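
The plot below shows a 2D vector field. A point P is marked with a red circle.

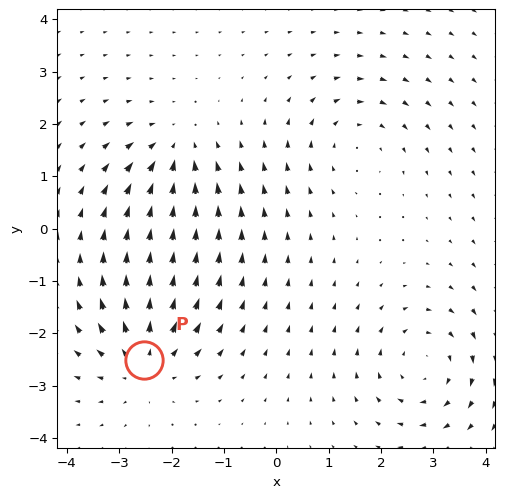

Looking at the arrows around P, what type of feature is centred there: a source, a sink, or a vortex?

source

At P (-2.5, -2.5) the arrows spread outward. Divergence about +5, curl ≈0 — positive divergence with near-zero curl is a source.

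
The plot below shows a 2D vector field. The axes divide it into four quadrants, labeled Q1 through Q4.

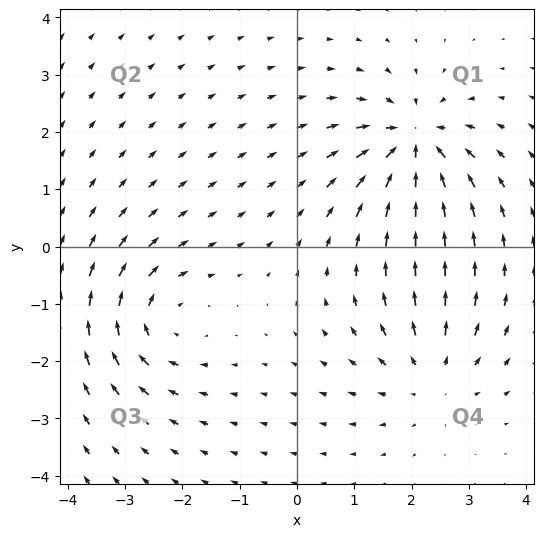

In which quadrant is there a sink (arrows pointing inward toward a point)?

Q1

The sink sits at approximately (2.0, 1.8), which lies in quadrant Q1. The divergence there is about -6, negative as expected for a sink.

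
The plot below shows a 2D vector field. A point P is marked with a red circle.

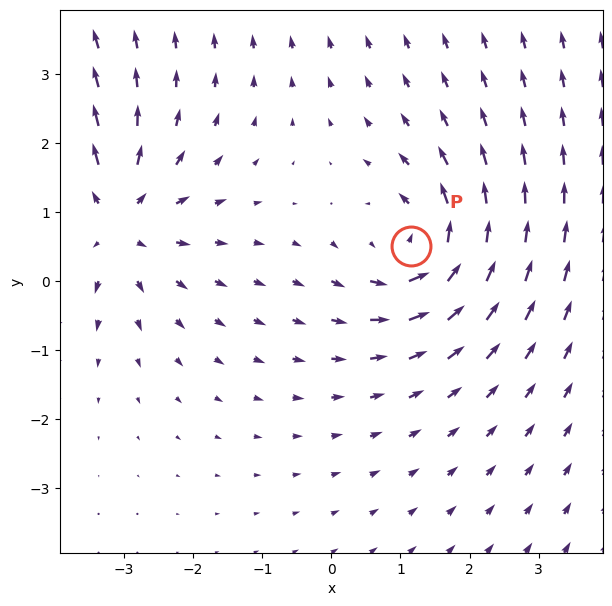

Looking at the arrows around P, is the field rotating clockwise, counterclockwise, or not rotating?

Near P at (1.2, 0.5) the arrows circulate counterclockwise. The curl (z-component) there is about +4; positive curl means counterclockwise rotation.

counterclockwise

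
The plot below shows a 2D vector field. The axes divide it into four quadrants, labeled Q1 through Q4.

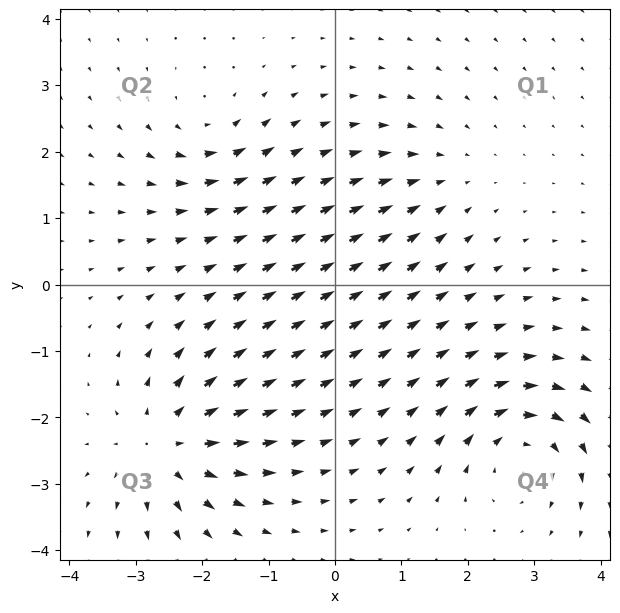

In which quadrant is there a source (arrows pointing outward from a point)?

Q3

The source sits at approximately (-2.5, -2.4), which lies in quadrant Q3. The divergence there is about +6, positive as expected for a source.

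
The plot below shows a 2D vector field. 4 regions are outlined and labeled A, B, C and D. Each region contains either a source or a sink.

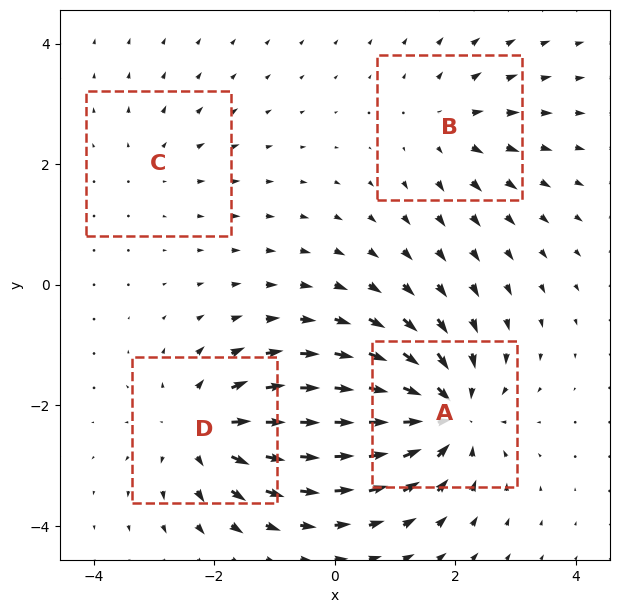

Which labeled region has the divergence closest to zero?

C

Divergence at each region's feature centre — A: about -8, B: about +4, C: about +2, D: about +6. Region C is closest to zero.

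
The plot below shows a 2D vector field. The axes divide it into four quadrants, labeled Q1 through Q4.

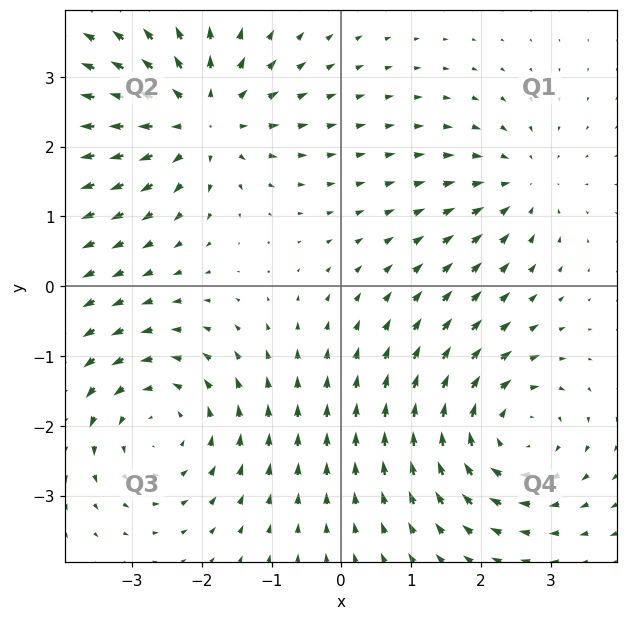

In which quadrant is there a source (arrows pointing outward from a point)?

Q2

The source sits at approximately (-2.0, 2.4), which lies in quadrant Q2. The divergence there is about +5, positive as expected for a source.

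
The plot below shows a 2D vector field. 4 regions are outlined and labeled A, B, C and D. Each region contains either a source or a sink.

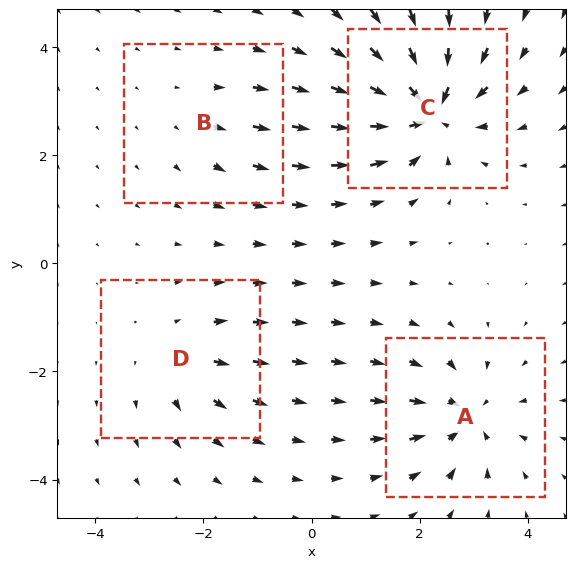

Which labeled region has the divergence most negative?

Divergence at each region's feature centre — A: about -6, B: about +2, C: about -9, D: about +4. Region C is most negative.

C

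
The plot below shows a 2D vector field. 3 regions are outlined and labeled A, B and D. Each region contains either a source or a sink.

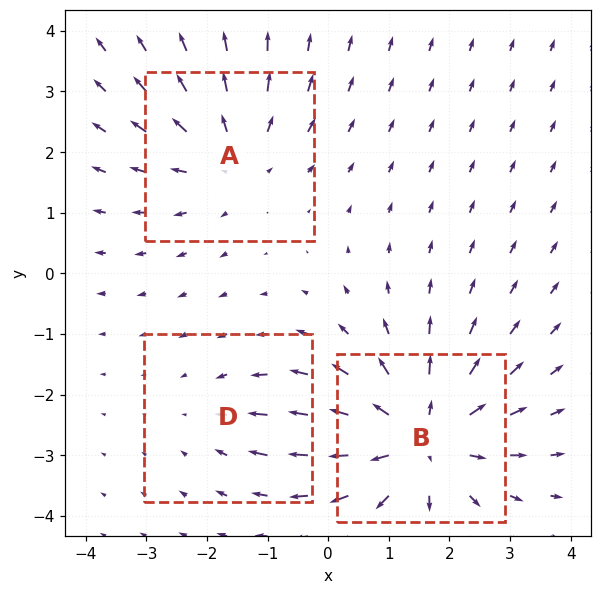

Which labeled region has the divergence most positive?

B

Divergence at each region's feature centre — A: about +3, B: about +5, D: about -2. Region B is most positive.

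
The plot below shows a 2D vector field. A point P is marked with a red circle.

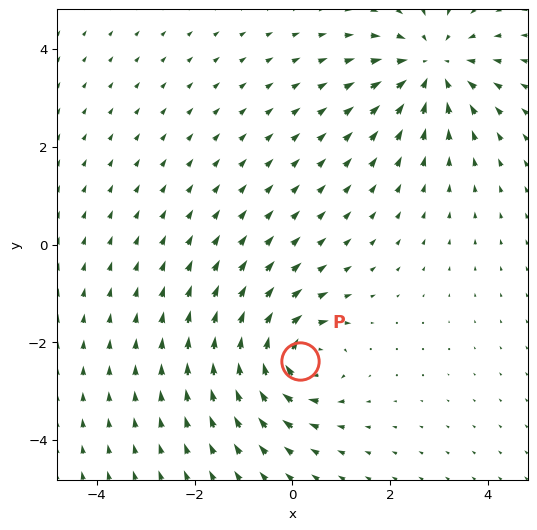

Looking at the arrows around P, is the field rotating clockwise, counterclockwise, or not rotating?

Near P at (0.2, -2.4) the arrows circulate clockwise. The curl (z-component) there is about -5; negative curl means clockwise rotation.

clockwise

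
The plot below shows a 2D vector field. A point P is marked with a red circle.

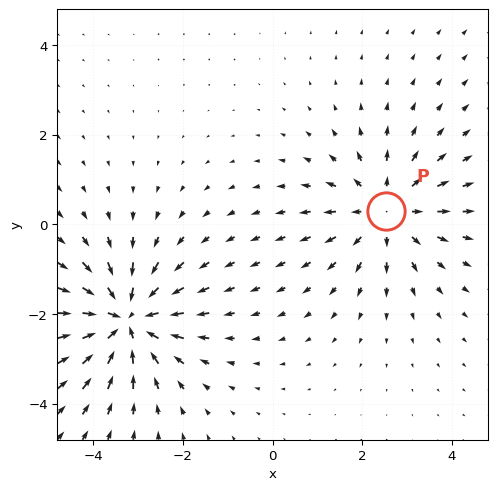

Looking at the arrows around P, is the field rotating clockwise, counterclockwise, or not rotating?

not rotating

Near P at (2.5, 0.3) the arrows show no circulation. The curl there is ≈0.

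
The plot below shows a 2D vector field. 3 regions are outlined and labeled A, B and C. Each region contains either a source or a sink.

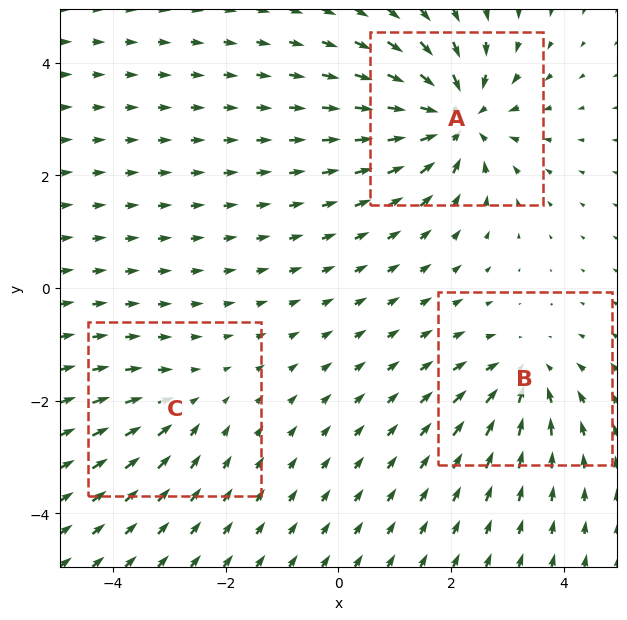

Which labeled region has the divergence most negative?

A

Divergence at each region's feature centre — A: about -6, B: about -3, C: about -2. Region A is most negative.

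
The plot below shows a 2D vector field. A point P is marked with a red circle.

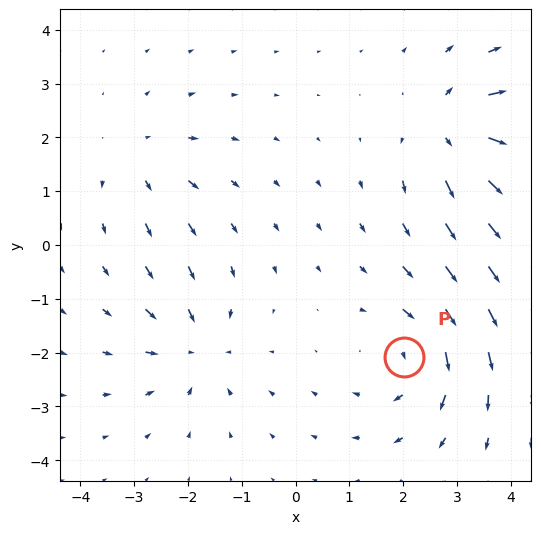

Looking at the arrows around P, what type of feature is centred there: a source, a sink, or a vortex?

vortex

At P (2.0, -2.1) the arrows circulate clockwise. Divergence ≈0, curl about -4 — near-zero divergence with nonzero curl is a vortex.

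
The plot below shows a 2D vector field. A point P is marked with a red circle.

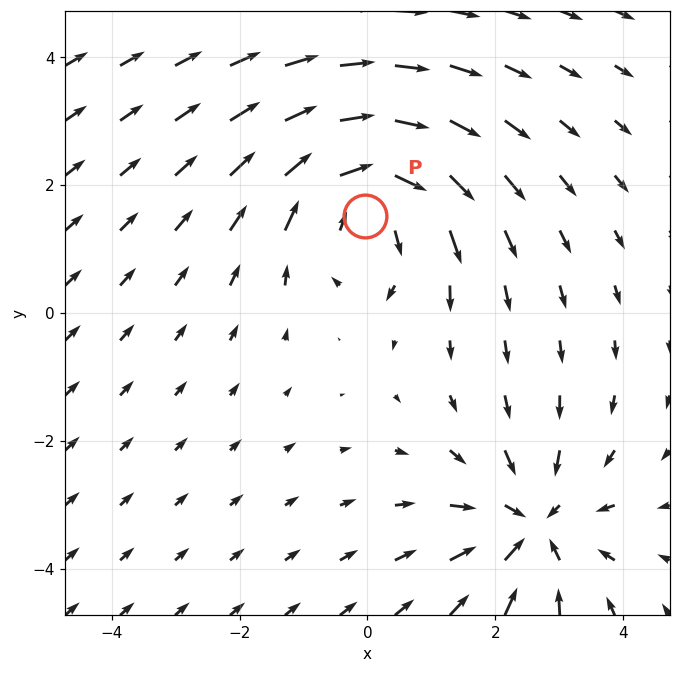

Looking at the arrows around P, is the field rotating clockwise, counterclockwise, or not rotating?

Near P at (-0.0, 1.5) the arrows circulate clockwise. The curl (z-component) there is about -4; negative curl means clockwise rotation.

clockwise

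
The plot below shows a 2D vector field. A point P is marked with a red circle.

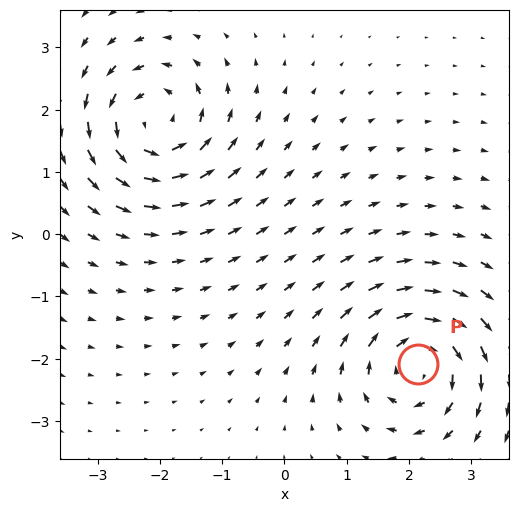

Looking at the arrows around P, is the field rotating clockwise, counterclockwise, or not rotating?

Near P at (2.1, -2.1) the arrows circulate clockwise. The curl (z-component) there is about -6; negative curl means clockwise rotation.

clockwise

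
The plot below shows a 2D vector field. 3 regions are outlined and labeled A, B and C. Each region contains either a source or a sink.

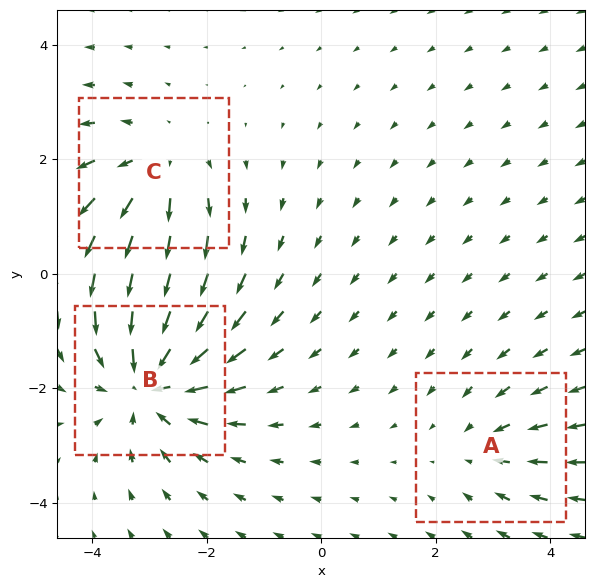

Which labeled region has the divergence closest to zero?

A

Divergence at each region's feature centre — A: about -2, B: about -5, C: about +3. Region A is closest to zero.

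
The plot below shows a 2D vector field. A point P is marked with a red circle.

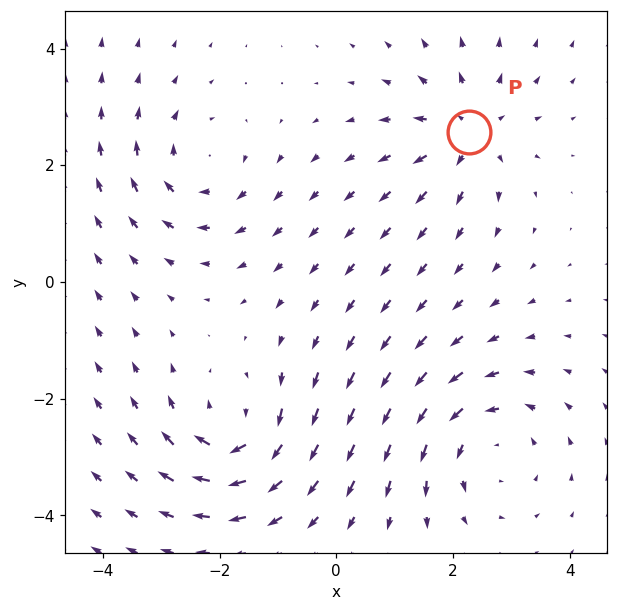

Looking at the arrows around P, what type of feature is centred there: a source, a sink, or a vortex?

source

At P (2.3, 2.6) the arrows spread outward. Divergence about +4, curl ≈0 — positive divergence with near-zero curl is a source.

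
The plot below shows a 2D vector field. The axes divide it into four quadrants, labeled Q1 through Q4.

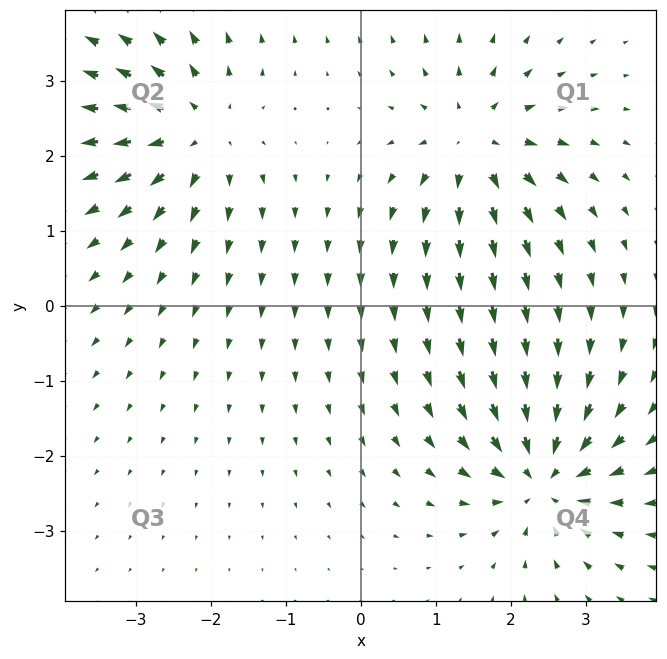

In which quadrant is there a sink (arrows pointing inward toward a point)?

Q4

The sink sits at approximately (2.4, -2.3), which lies in quadrant Q4. The divergence there is about -7, negative as expected for a sink.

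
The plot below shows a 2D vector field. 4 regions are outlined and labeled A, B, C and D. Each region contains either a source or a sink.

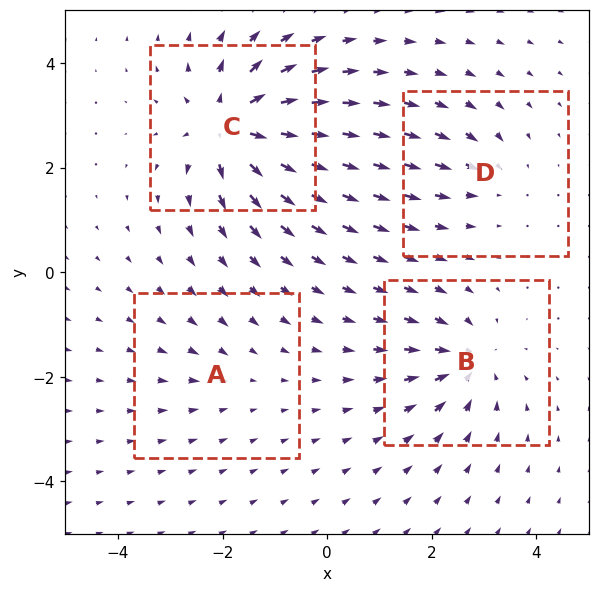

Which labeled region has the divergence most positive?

C

Divergence at each region's feature centre — A: about -2, B: about -5, C: about +8, D: about -3. Region C is most positive.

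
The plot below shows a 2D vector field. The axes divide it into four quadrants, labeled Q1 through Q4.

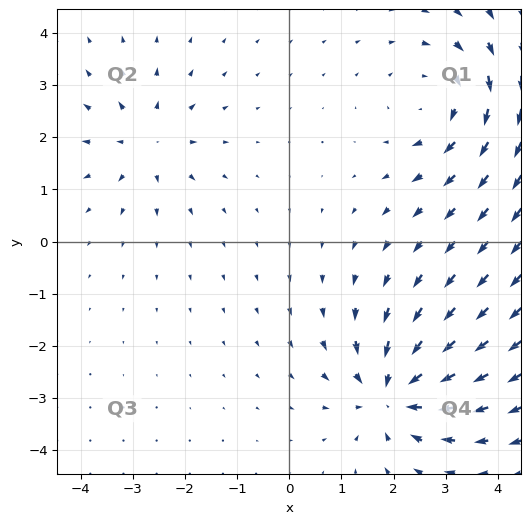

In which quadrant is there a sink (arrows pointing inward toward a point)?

The sink sits at approximately (2.0, -2.9), which lies in quadrant Q4. The divergence there is about -5, negative as expected for a sink.

Q4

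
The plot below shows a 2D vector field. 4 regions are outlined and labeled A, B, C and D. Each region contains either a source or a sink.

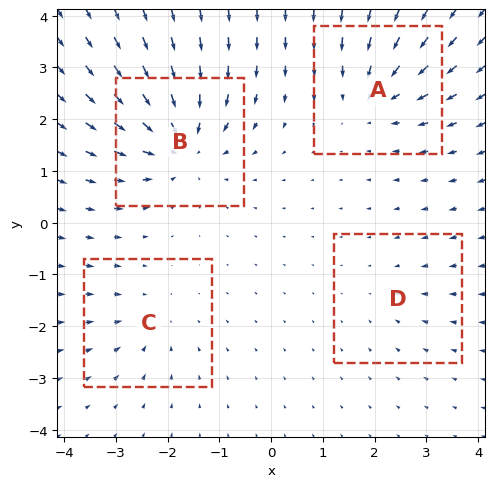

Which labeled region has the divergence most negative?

B

Divergence at each region's feature centre — A: about -5, B: about -7, C: about -3, D: about -2. Region B is most negative.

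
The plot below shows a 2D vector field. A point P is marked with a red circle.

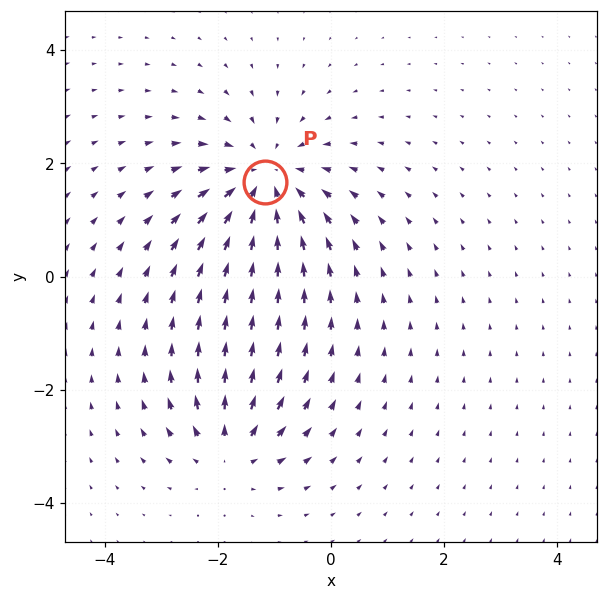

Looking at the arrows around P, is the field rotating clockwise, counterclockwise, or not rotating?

Near P at (-1.2, 1.7) the arrows show no circulation. The curl there is ≈0.

not rotating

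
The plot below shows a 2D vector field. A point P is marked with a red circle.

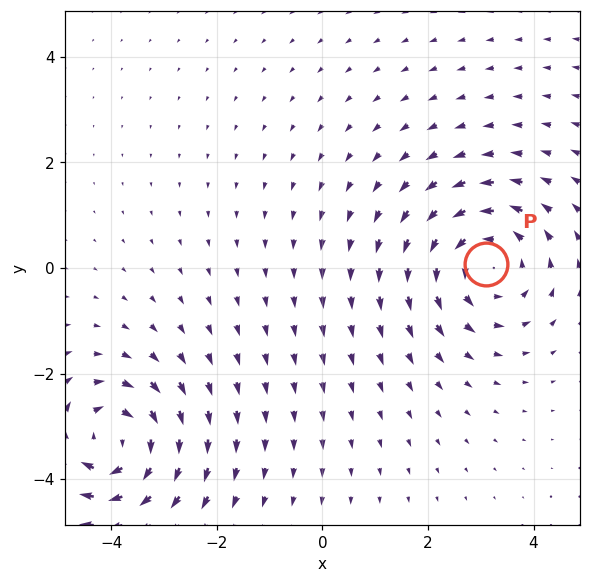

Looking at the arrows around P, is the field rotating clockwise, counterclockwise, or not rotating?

Near P at (3.1, 0.1) the arrows circulate counterclockwise. The curl (z-component) there is about +4; positive curl means counterclockwise rotation.

counterclockwise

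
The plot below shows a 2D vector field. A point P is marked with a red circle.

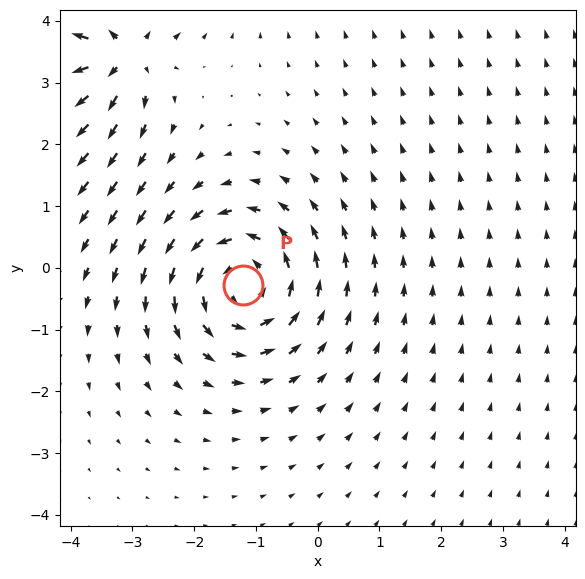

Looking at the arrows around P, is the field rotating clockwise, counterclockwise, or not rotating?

Near P at (-1.2, -0.3) the arrows circulate counterclockwise. The curl (z-component) there is about +4; positive curl means counterclockwise rotation.

counterclockwise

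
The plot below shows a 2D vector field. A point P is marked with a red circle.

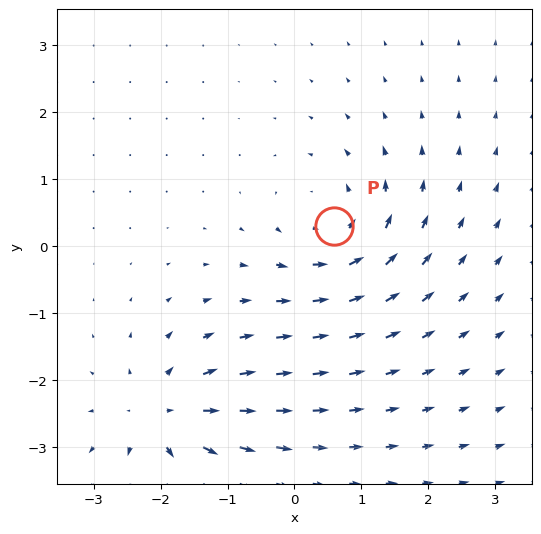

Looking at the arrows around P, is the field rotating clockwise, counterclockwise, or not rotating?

counterclockwise

Near P at (0.6, 0.3) the arrows circulate counterclockwise. The curl (z-component) there is about +4; positive curl means counterclockwise rotation.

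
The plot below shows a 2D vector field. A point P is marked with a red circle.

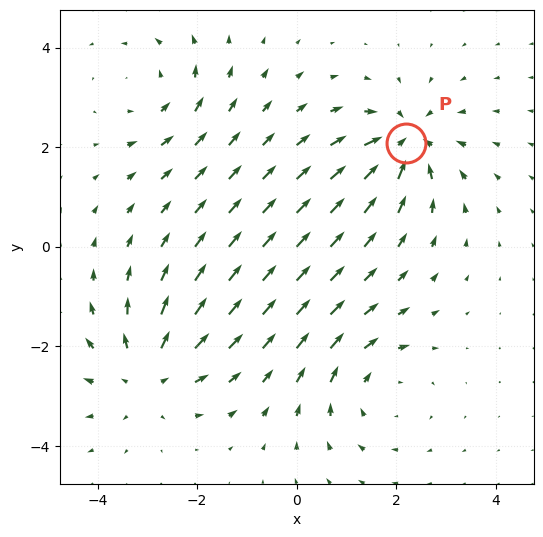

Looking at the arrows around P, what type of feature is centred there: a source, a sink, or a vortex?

sink

At P (2.2, 2.1) the arrows converge inward. Divergence about -6, curl ≈0 — negative divergence with near-zero curl is a sink.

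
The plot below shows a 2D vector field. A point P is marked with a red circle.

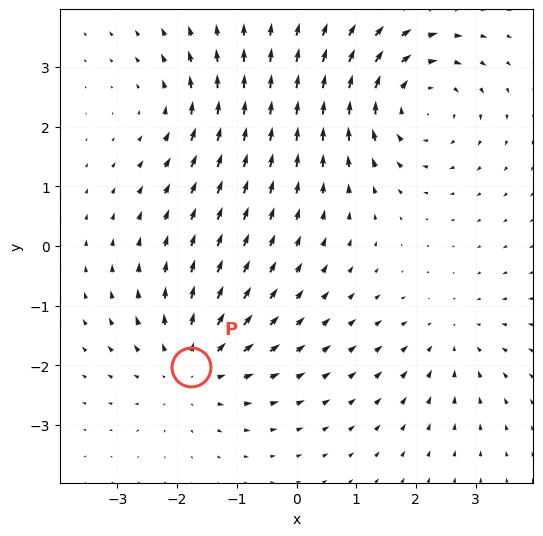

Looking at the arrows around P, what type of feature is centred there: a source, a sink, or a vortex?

At P (-1.8, -2.0) the arrows spread outward. Divergence about +4, curl ≈0 — positive divergence with near-zero curl is a source.

source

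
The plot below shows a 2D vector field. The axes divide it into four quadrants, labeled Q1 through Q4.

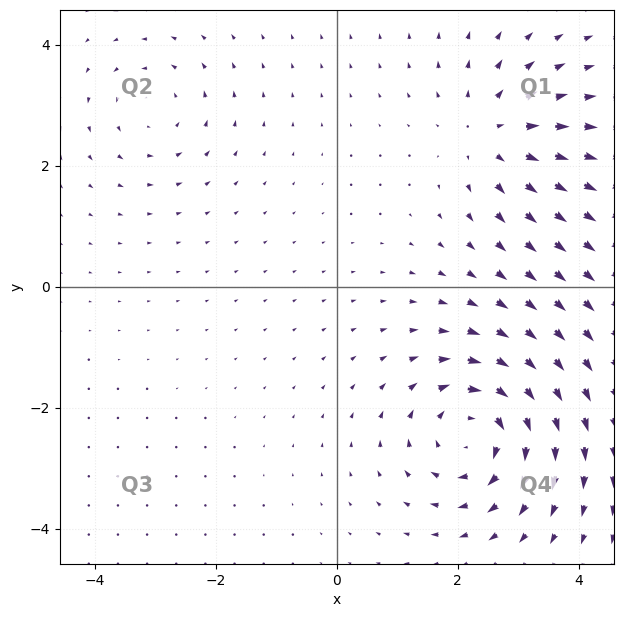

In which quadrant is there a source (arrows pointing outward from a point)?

The source sits at approximately (2.6, 2.5), which lies in quadrant Q1. The divergence there is about +4, positive as expected for a source.

Q1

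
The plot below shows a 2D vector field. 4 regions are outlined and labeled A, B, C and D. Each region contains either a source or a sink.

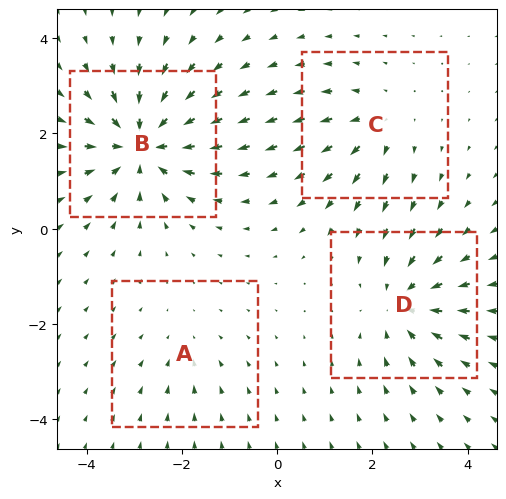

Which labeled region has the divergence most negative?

B

Divergence at each region's feature centre — A: about -2, B: about -7, C: about +3, D: about -5. Region B is most negative.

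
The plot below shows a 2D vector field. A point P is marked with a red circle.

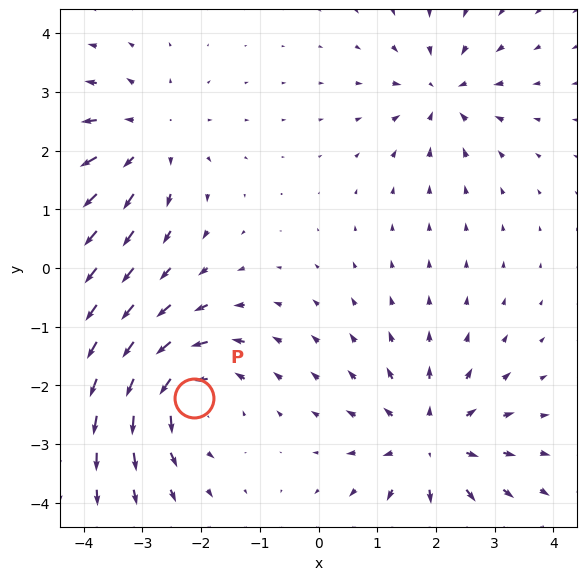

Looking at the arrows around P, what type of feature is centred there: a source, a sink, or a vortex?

At P (-2.1, -2.2) the arrows circulate counterclockwise. Divergence ≈0, curl about +4 — near-zero divergence with nonzero curl is a vortex.

vortex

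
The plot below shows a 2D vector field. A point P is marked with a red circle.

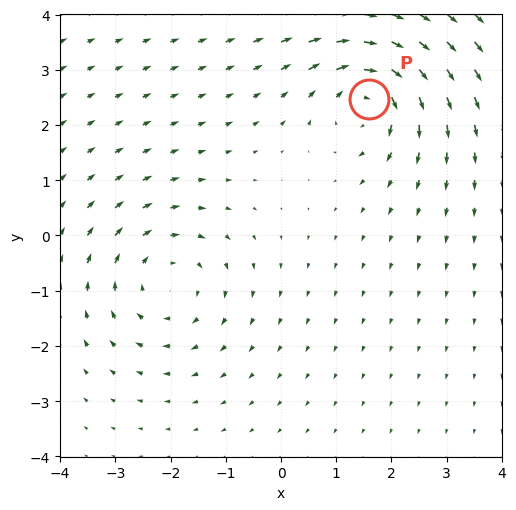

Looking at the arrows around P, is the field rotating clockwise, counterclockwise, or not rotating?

Near P at (1.6, 2.5) the arrows circulate clockwise. The curl (z-component) there is about -4; negative curl means clockwise rotation.

clockwise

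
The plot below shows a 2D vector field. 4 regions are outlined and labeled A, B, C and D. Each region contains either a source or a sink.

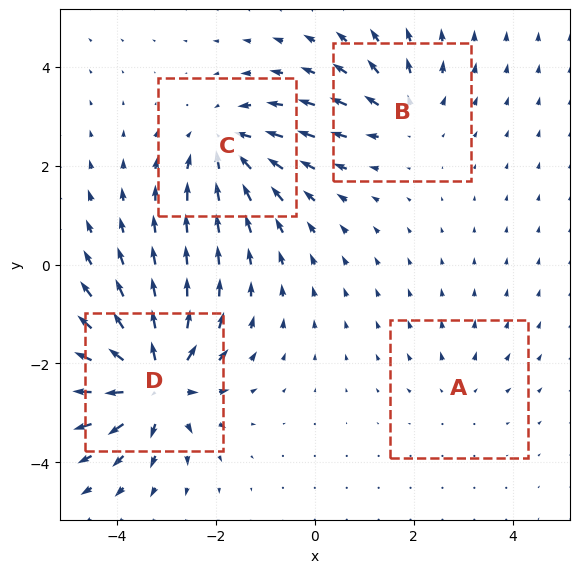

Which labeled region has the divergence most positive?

Divergence at each region's feature centre — A: about +2, B: about +4, C: about -5, D: about +8. Region D is most positive.

D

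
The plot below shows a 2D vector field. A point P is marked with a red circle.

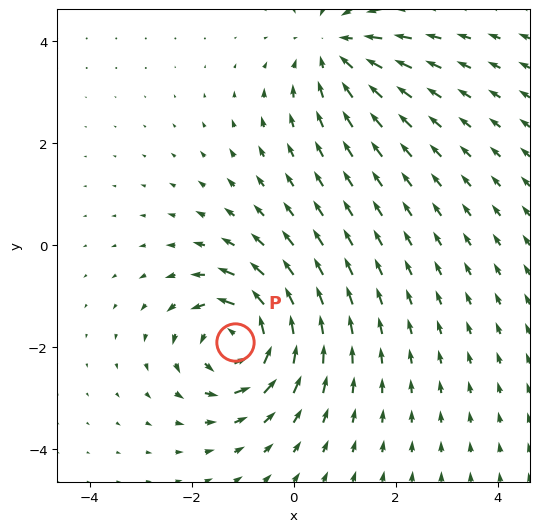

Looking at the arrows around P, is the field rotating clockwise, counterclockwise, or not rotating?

Near P at (-1.1, -1.9) the arrows circulate counterclockwise. The curl (z-component) there is about +5; positive curl means counterclockwise rotation.

counterclockwise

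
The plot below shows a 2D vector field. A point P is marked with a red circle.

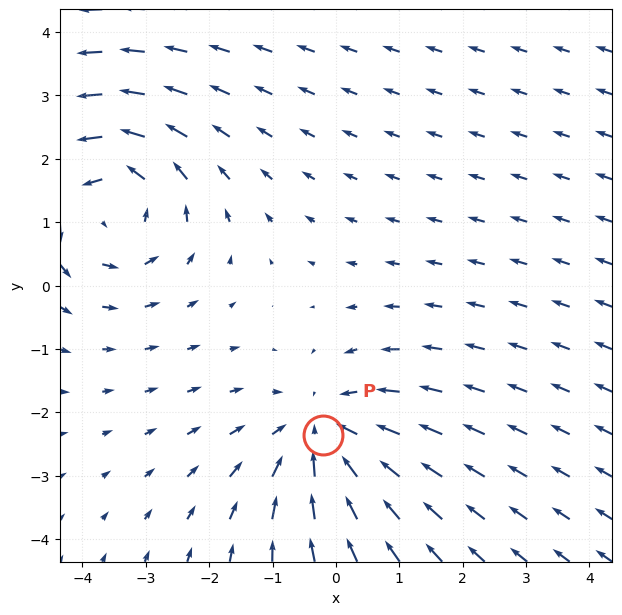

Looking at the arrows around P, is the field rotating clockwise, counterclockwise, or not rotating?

not rotating

Near P at (-0.2, -2.4) the arrows show no circulation. The curl there is ≈0.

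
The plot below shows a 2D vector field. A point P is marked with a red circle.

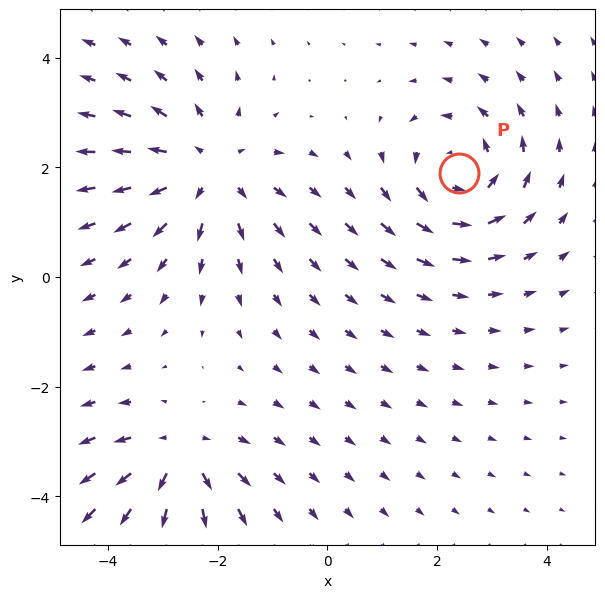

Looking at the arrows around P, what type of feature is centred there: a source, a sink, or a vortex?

vortex

At P (2.4, 1.9) the arrows circulate counterclockwise. Divergence ≈0, curl about +4 — near-zero divergence with nonzero curl is a vortex.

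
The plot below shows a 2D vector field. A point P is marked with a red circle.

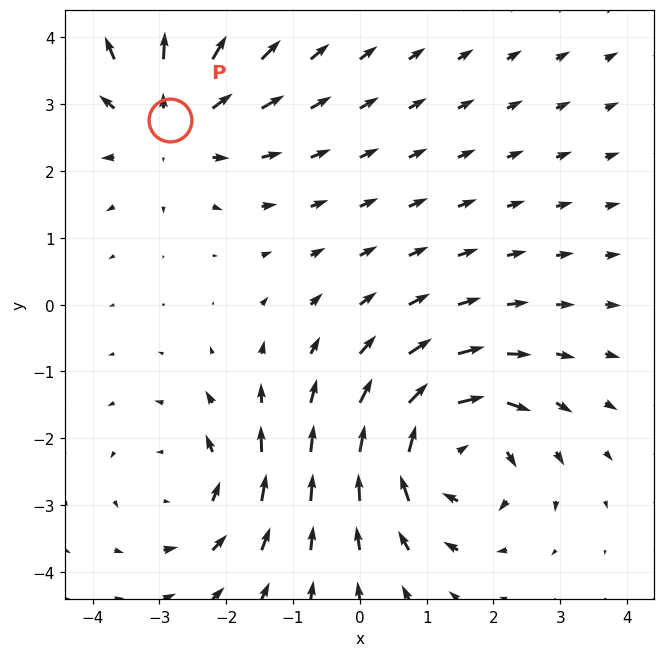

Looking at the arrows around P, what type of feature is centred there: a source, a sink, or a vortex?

At P (-2.8, 2.8) the arrows spread outward. Divergence about +3, curl ≈0 — positive divergence with near-zero curl is a source.

source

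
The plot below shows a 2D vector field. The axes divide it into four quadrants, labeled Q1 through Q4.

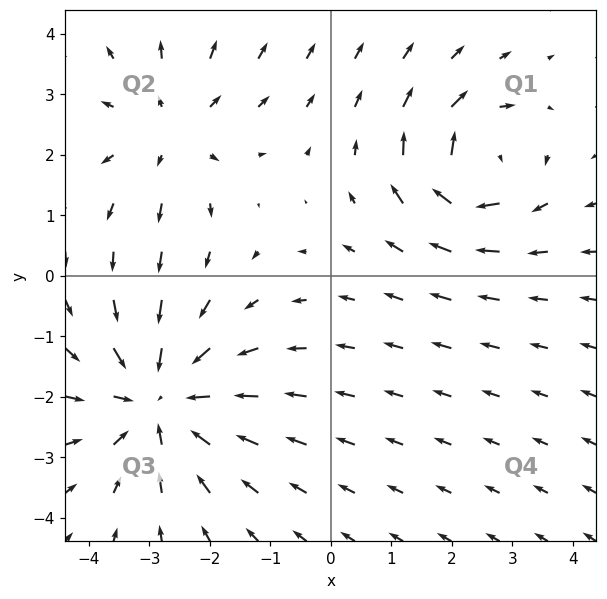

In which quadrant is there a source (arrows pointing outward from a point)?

The source sits at approximately (-2.6, 2.4), which lies in quadrant Q2. The divergence there is about +2, positive as expected for a source.

Q2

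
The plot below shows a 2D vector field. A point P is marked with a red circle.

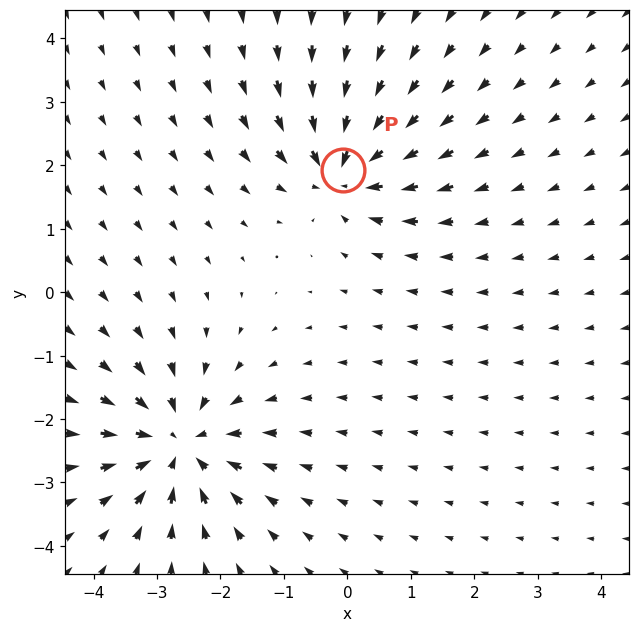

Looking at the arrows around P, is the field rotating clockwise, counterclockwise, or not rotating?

not rotating

Near P at (-0.1, 1.9) the arrows show no circulation. The curl there is ≈0.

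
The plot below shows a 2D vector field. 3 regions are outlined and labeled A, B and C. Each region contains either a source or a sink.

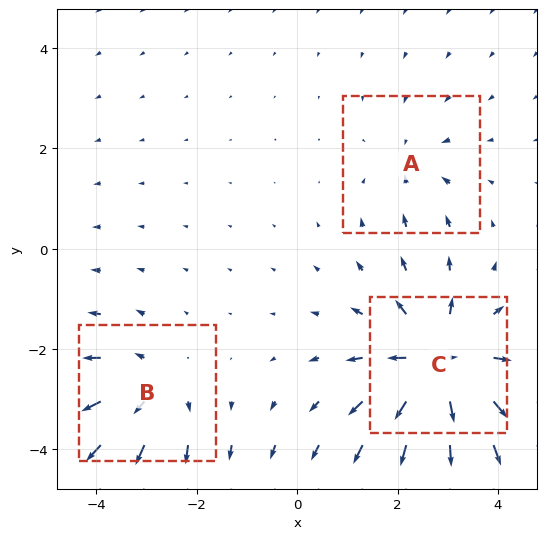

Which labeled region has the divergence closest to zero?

A

Divergence at each region's feature centre — A: about -2, B: about +3, C: about +5. Region A is closest to zero.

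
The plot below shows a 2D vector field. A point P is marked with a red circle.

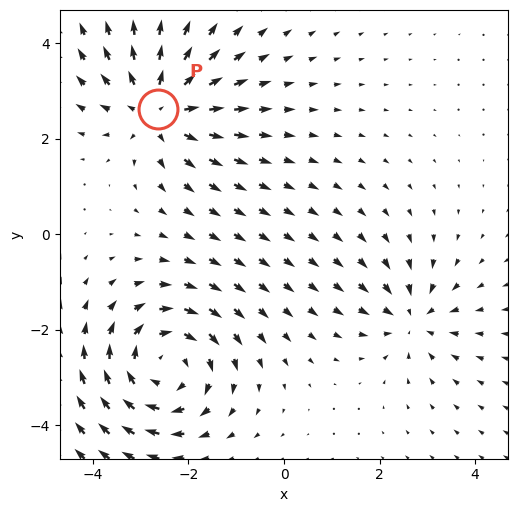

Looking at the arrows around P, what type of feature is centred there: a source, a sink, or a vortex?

source

At P (-2.6, 2.6) the arrows spread outward. Divergence about +4, curl ≈0 — positive divergence with near-zero curl is a source.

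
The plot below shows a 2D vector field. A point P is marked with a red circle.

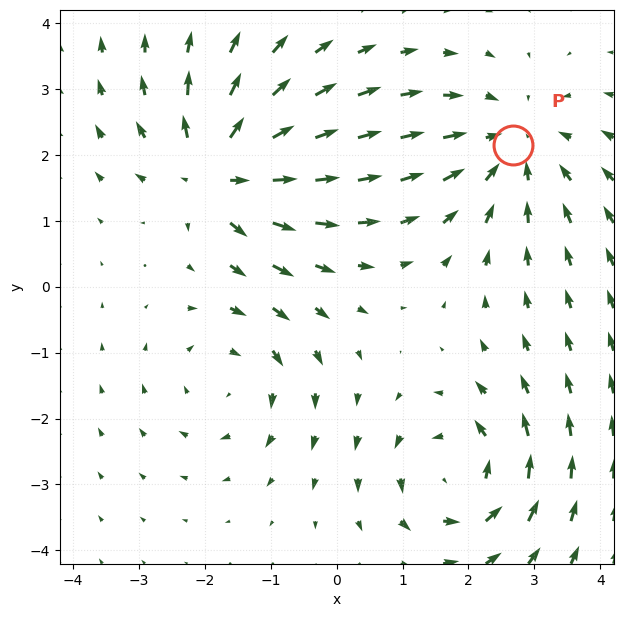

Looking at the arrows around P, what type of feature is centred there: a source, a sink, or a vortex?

sink

At P (2.7, 2.1) the arrows converge inward. Divergence about -3, curl ≈0 — negative divergence with near-zero curl is a sink.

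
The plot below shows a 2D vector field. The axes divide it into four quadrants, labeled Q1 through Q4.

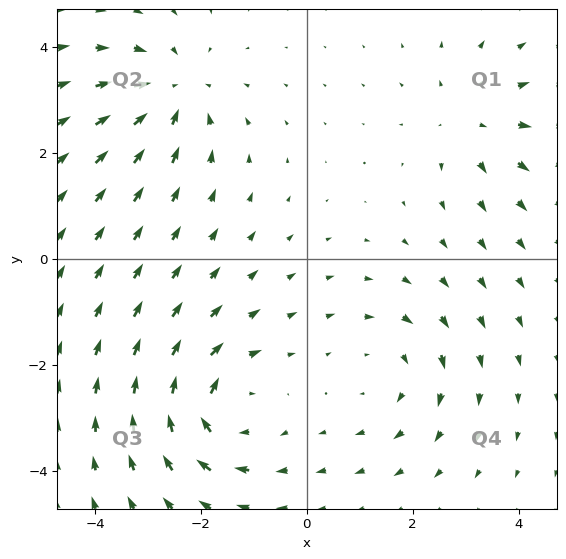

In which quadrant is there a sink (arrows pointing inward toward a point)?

The sink sits at approximately (-2.5, 3.2), which lies in quadrant Q2. The divergence there is about -4, negative as expected for a sink.

Q2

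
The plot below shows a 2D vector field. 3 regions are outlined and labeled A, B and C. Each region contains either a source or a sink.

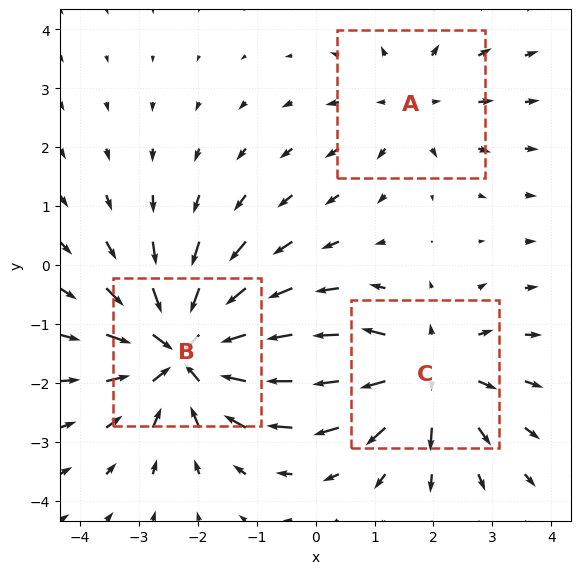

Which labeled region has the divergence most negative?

Divergence at each region's feature centre — A: about +2, B: about -4, C: about +3. Region B is most negative.

B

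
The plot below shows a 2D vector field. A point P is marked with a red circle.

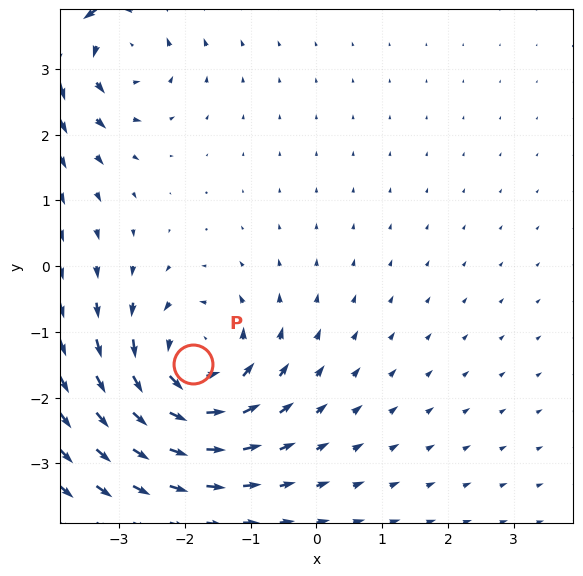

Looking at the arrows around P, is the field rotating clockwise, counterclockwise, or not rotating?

counterclockwise

Near P at (-1.9, -1.5) the arrows circulate counterclockwise. The curl (z-component) there is about +4; positive curl means counterclockwise rotation.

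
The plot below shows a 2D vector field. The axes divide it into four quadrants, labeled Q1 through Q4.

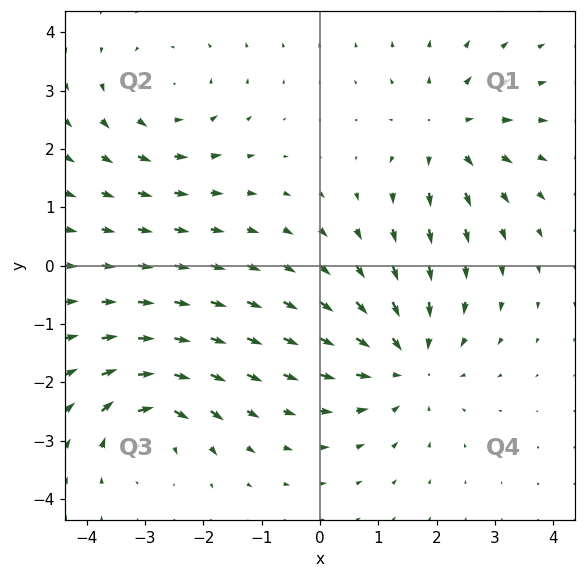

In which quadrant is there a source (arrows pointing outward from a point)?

Q1

The source sits at approximately (2.2, 2.3), which lies in quadrant Q1. The divergence there is about +4, positive as expected for a source.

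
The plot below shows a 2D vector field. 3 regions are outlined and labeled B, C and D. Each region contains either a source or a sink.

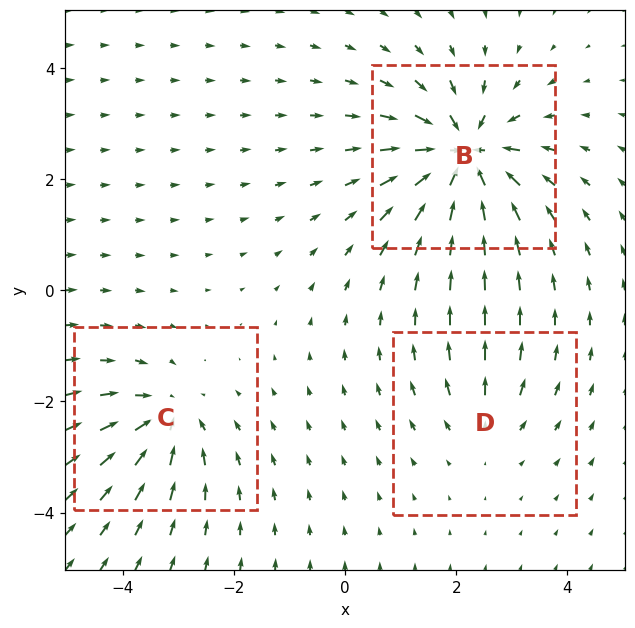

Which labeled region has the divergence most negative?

B

Divergence at each region's feature centre — B: about -6, C: about -4, D: about +2. Region B is most negative.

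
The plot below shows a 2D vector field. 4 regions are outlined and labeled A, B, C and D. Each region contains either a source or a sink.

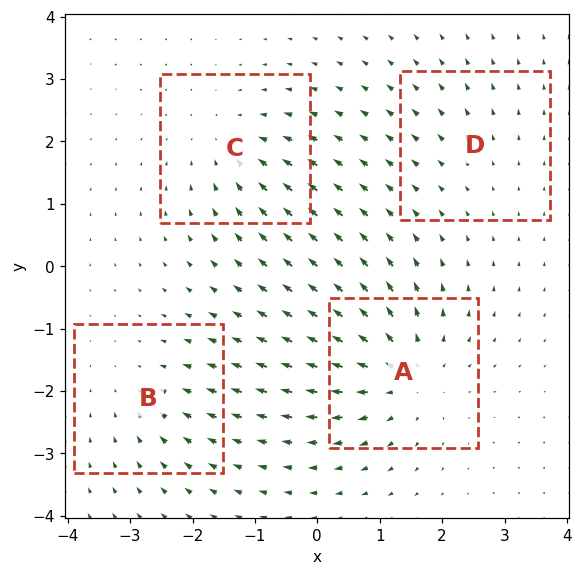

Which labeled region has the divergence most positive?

Divergence at each region's feature centre — A: about +6, B: about -3, C: about -4, D: about +2. Region A is most positive.

A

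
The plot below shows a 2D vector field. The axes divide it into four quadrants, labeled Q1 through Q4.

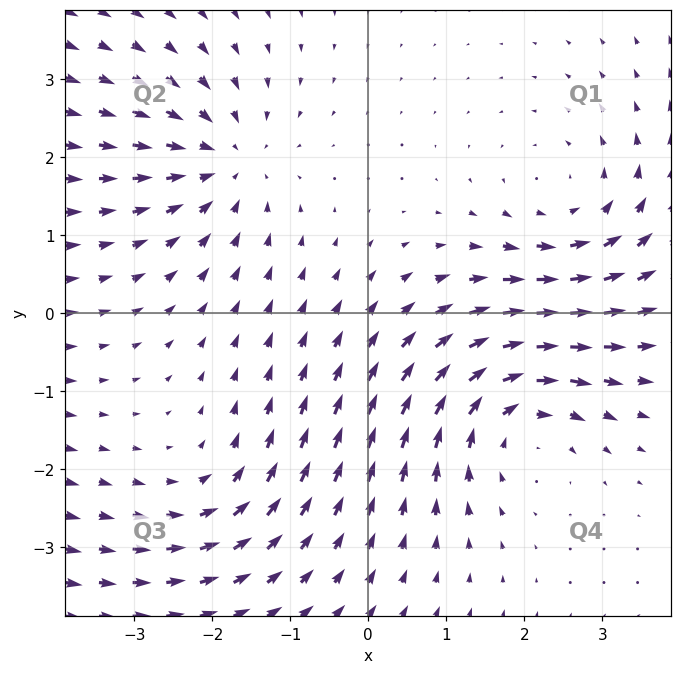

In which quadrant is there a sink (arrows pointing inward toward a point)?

Q2

The sink sits at approximately (-1.8, 1.9), which lies in quadrant Q2. The divergence there is about -4, negative as expected for a sink.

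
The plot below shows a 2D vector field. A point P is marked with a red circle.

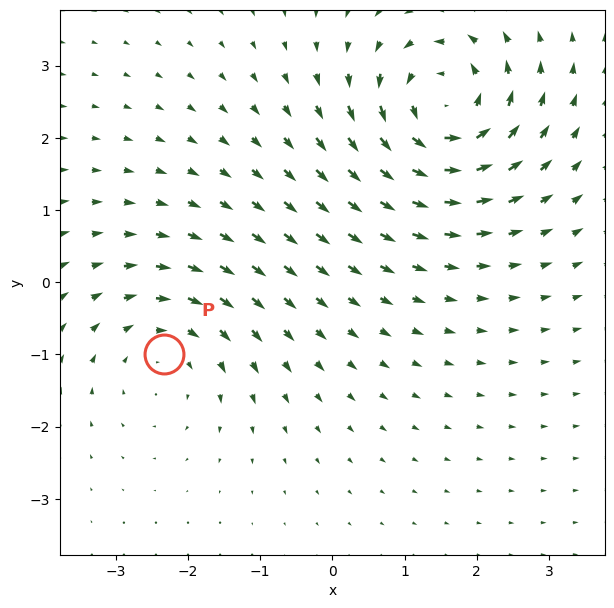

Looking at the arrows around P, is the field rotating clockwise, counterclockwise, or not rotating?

clockwise

Near P at (-2.3, -1.0) the arrows circulate clockwise. The curl (z-component) there is about -2; negative curl means clockwise rotation.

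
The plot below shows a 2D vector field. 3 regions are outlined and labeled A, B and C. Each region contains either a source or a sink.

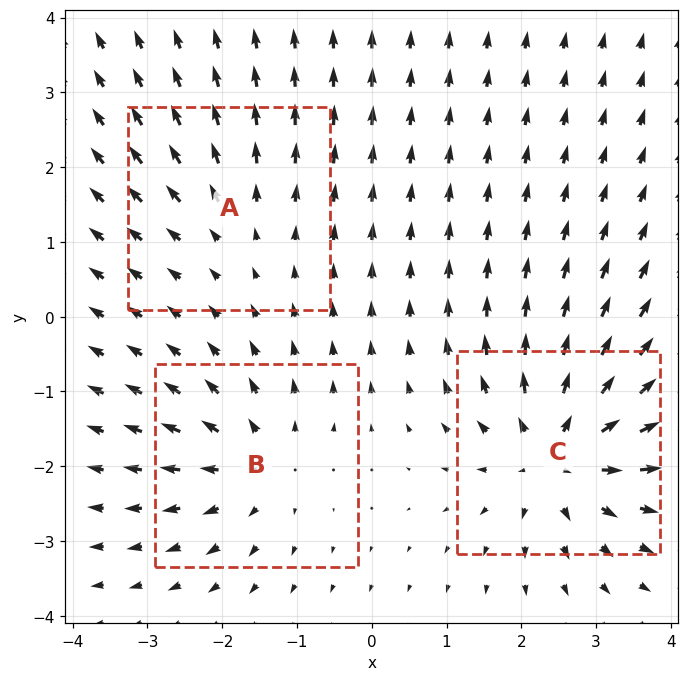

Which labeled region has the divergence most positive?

Divergence at each region's feature centre — A: about +2, B: about +4, C: about +5. Region C is most positive.

C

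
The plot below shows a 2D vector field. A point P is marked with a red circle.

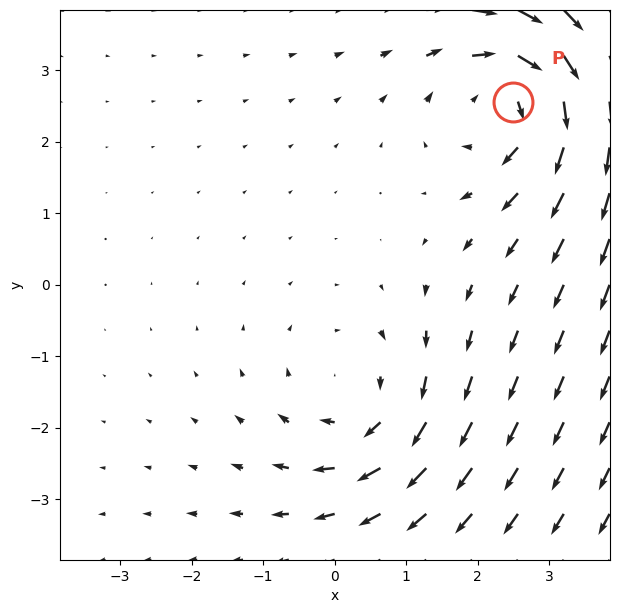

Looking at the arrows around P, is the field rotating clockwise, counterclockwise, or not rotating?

Near P at (2.5, 2.6) the arrows circulate clockwise. The curl (z-component) there is about -5; negative curl means clockwise rotation.

clockwise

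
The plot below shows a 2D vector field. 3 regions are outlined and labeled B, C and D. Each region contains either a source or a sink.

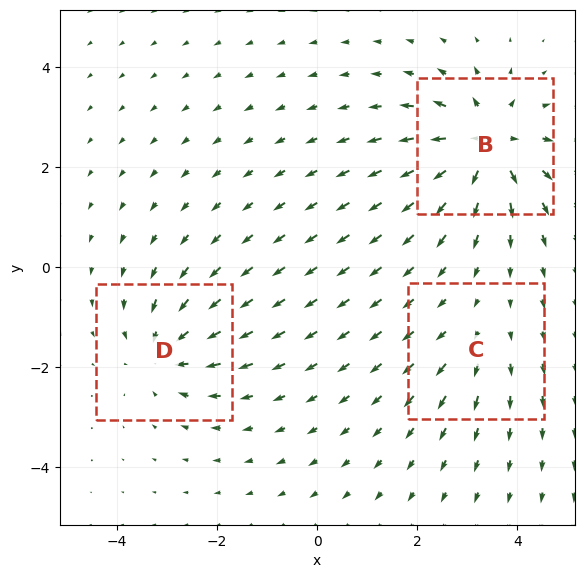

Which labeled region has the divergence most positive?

B

Divergence at each region's feature centre — B: about +6, C: about +2, D: about -4. Region B is most positive.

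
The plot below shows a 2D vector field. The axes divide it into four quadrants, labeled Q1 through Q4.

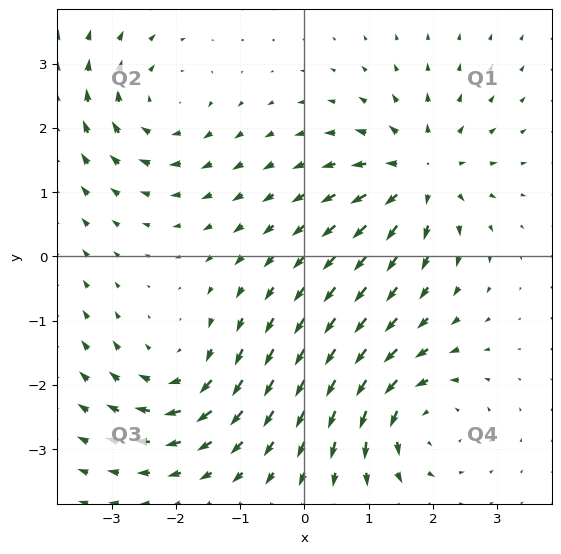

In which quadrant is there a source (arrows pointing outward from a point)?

The source sits at approximately (1.8, 1.3), which lies in quadrant Q1. The divergence there is about +5, positive as expected for a source.

Q1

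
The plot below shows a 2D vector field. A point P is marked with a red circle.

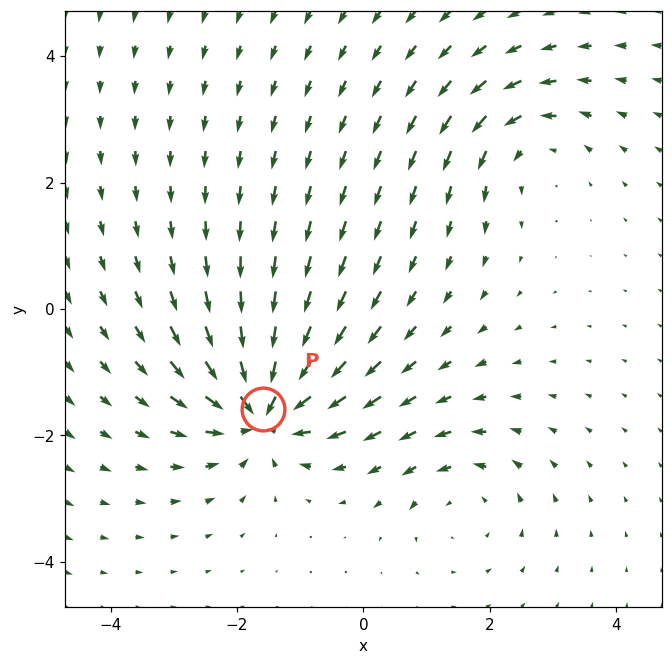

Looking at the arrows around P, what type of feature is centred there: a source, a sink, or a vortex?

sink

At P (-1.6, -1.6) the arrows converge inward. Divergence about -6, curl ≈0 — negative divergence with near-zero curl is a sink.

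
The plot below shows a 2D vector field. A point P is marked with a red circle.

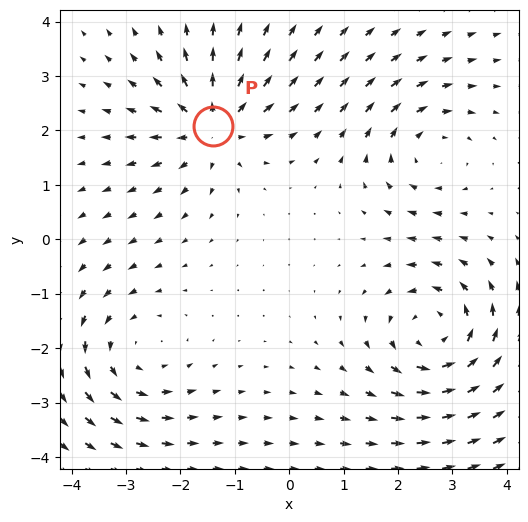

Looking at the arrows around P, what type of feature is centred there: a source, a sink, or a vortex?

source

At P (-1.4, 2.1) the arrows spread outward. Divergence about +4, curl ≈0 — positive divergence with near-zero curl is a source.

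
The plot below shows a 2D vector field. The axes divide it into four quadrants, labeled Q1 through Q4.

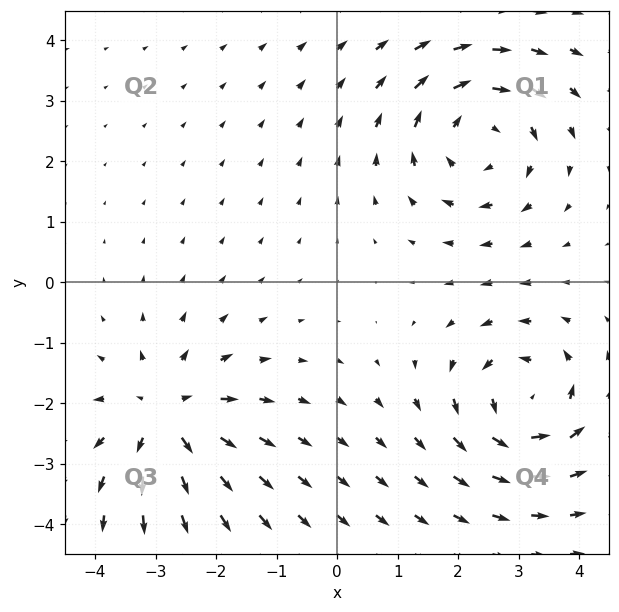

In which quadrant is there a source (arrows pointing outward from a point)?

Q3

The source sits at approximately (-2.8, -2.2), which lies in quadrant Q3. The divergence there is about +4, positive as expected for a source.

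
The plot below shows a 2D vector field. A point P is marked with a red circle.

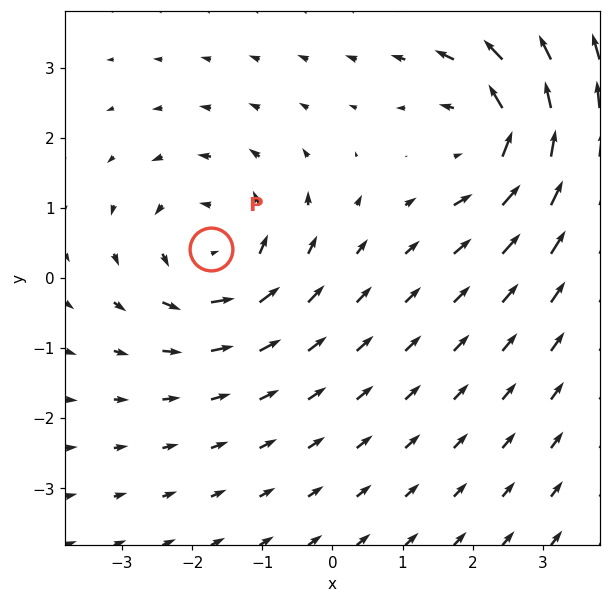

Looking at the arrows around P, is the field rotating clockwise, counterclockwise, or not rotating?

Near P at (-1.7, 0.4) the arrows circulate counterclockwise. The curl (z-component) there is about +5; positive curl means counterclockwise rotation.

counterclockwise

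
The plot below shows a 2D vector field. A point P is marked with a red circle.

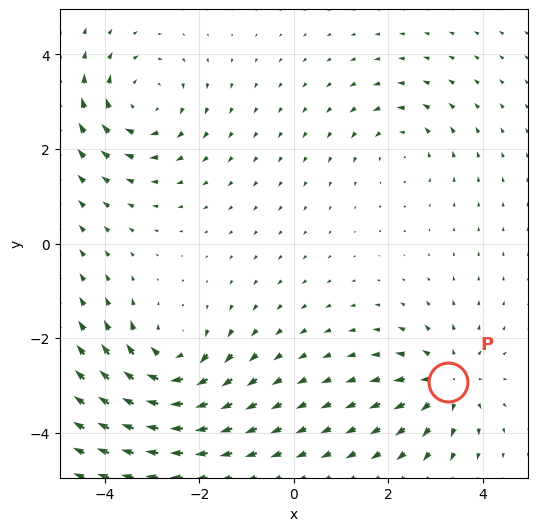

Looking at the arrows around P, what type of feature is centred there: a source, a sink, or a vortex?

source

At P (3.3, -2.9) the arrows spread outward. Divergence about +4, curl ≈0 — positive divergence with near-zero curl is a source.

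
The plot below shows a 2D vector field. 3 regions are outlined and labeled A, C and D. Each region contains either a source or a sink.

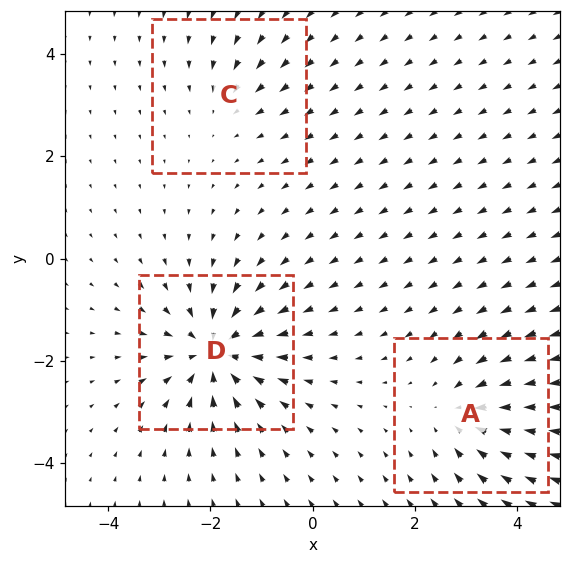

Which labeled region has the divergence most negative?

Divergence at each region's feature centre — A: about -3, C: about -2, D: about -5. Region D is most negative.

D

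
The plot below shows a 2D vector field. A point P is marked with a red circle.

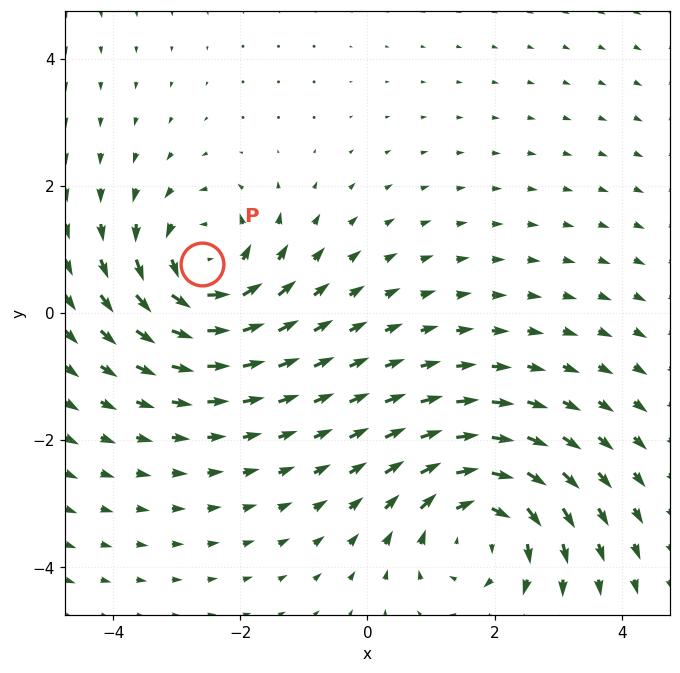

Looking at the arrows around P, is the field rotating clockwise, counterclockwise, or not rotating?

Near P at (-2.6, 0.8) the arrows circulate counterclockwise. The curl (z-component) there is about +5; positive curl means counterclockwise rotation.

counterclockwise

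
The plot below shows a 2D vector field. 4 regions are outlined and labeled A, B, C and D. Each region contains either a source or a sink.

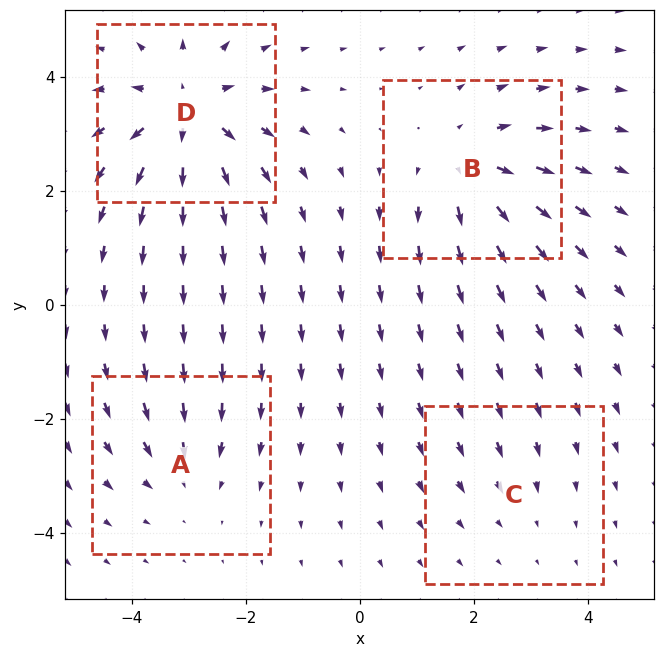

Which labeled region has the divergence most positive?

D

Divergence at each region's feature centre — A: about -3, B: about +5, C: about -2, D: about +7. Region D is most positive.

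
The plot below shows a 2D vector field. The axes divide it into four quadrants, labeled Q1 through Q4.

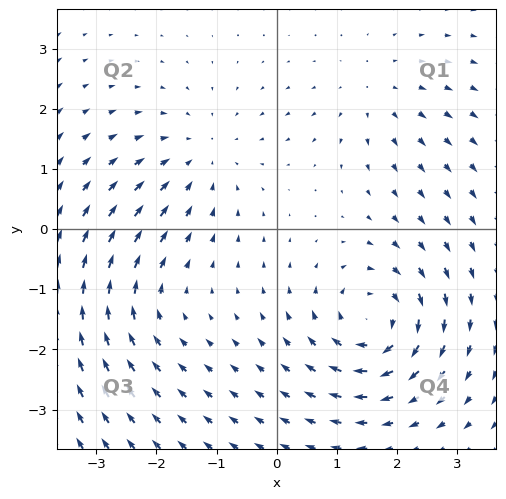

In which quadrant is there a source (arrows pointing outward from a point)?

Q1

The source sits at approximately (1.6, 2.3), which lies in quadrant Q1. The divergence there is about +3, positive as expected for a source.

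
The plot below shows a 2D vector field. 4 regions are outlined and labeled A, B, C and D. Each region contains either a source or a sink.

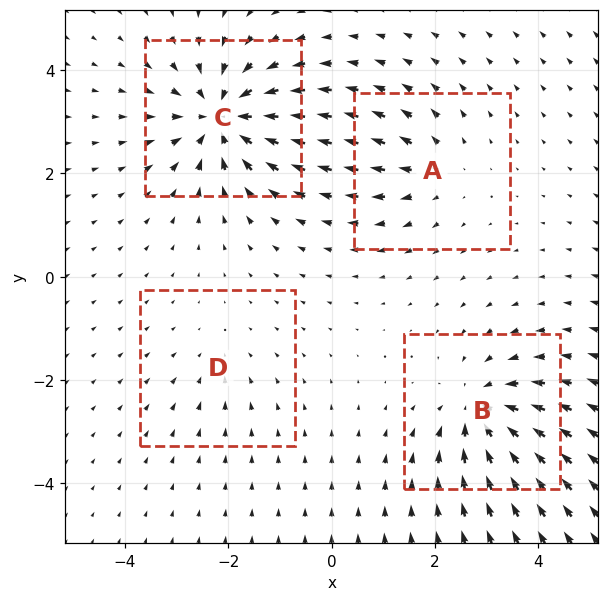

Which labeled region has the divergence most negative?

C

Divergence at each region's feature centre — A: about +4, B: about -6, C: about -7, D: about -2. Region C is most negative.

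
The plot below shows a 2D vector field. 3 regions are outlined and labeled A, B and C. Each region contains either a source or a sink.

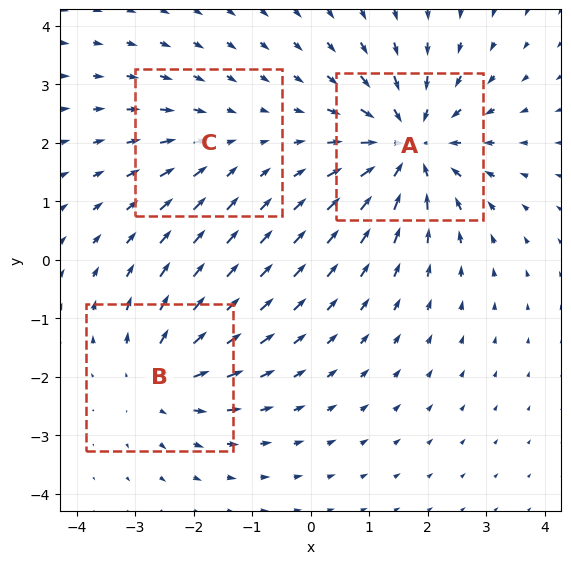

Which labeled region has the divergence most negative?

A

Divergence at each region's feature centre — A: about -5, B: about +3, C: about -2. Region A is most negative.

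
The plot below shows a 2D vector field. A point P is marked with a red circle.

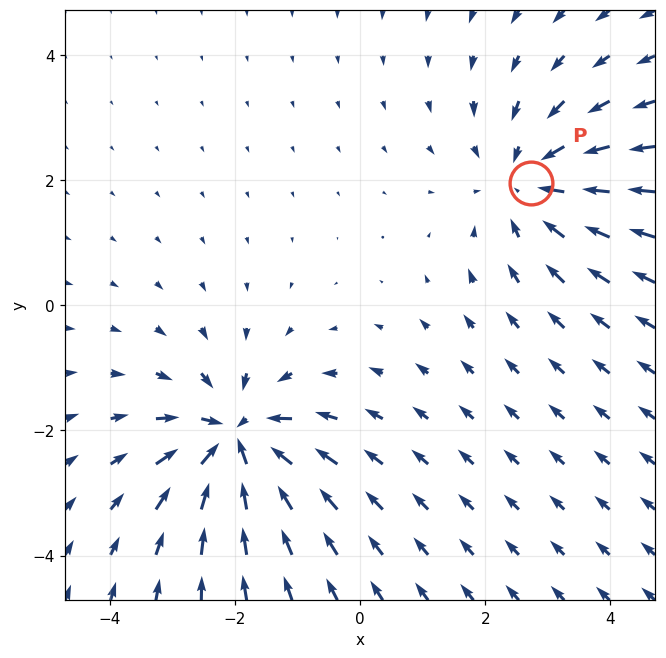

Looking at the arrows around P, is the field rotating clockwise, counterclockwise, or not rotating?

not rotating

Near P at (2.7, 2.0) the arrows show no circulation. The curl there is ≈0.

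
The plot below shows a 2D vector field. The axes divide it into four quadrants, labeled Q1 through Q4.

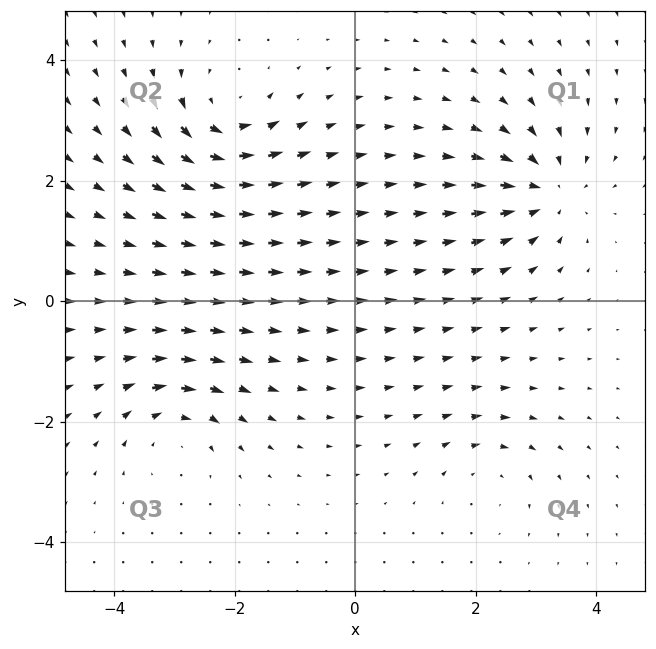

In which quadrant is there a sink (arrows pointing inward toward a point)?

Q1

The sink sits at approximately (3.2, 1.8), which lies in quadrant Q1. The divergence there is about -6, negative as expected for a sink.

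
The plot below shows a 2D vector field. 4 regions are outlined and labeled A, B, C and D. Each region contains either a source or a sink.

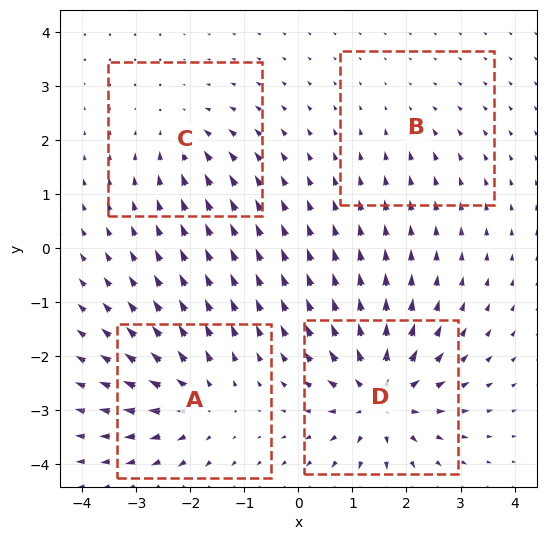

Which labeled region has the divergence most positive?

D

Divergence at each region's feature centre — A: about +5, B: about -2, C: about -4, D: about +8. Region D is most positive.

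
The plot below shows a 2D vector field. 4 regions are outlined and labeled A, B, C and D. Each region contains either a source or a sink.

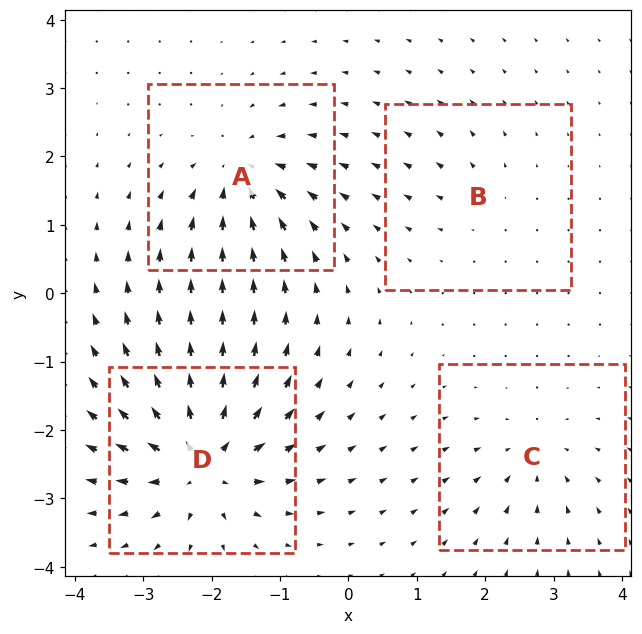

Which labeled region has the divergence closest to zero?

B

Divergence at each region's feature centre — A: about -6, B: about +2, C: about -4, D: about +9. Region B is closest to zero.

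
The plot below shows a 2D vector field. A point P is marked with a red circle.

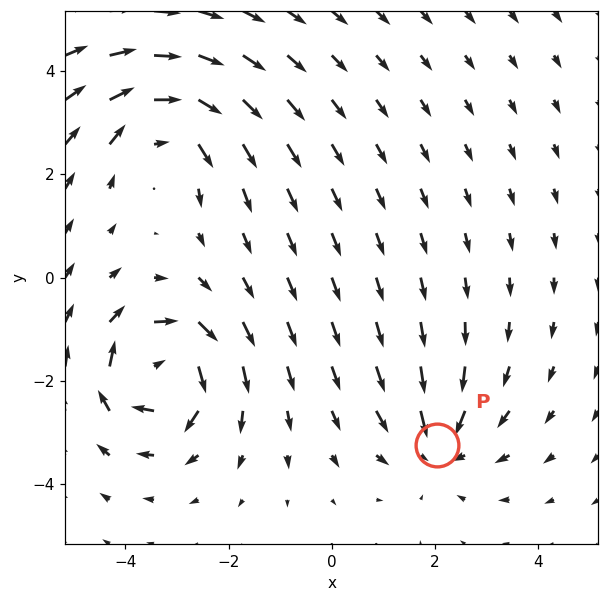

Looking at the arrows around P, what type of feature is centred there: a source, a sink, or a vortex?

sink

At P (2.0, -3.2) the arrows converge inward. Divergence about -4, curl ≈0 — negative divergence with near-zero curl is a sink.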